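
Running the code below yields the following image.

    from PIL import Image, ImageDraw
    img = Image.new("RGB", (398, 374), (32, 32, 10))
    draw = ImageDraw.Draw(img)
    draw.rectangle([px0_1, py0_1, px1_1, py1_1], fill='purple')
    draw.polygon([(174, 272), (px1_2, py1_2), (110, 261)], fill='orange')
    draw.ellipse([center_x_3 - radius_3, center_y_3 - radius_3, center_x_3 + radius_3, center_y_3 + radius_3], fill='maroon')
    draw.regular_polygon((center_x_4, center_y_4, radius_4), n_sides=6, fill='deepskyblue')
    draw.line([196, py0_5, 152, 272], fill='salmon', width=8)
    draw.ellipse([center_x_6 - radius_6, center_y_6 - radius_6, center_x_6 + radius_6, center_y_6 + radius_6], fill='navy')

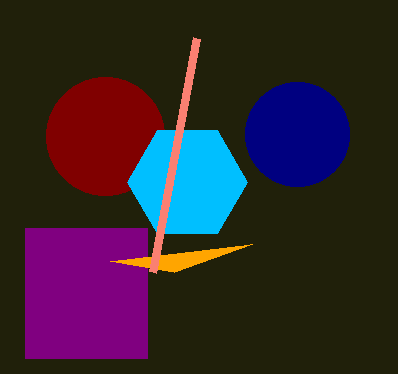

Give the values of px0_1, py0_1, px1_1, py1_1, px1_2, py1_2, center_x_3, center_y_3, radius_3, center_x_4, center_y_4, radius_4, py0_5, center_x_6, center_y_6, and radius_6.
px0_1 = 25
py0_1 = 228
px1_1 = 147
py1_1 = 358
px1_2 = 252
py1_2 = 244
center_x_3 = 105
center_y_3 = 136
radius_3 = 59
center_x_4 = 187
center_y_4 = 182
radius_4 = 60
py0_5 = 38
center_x_6 = 297
center_y_6 = 134
radius_6 = 52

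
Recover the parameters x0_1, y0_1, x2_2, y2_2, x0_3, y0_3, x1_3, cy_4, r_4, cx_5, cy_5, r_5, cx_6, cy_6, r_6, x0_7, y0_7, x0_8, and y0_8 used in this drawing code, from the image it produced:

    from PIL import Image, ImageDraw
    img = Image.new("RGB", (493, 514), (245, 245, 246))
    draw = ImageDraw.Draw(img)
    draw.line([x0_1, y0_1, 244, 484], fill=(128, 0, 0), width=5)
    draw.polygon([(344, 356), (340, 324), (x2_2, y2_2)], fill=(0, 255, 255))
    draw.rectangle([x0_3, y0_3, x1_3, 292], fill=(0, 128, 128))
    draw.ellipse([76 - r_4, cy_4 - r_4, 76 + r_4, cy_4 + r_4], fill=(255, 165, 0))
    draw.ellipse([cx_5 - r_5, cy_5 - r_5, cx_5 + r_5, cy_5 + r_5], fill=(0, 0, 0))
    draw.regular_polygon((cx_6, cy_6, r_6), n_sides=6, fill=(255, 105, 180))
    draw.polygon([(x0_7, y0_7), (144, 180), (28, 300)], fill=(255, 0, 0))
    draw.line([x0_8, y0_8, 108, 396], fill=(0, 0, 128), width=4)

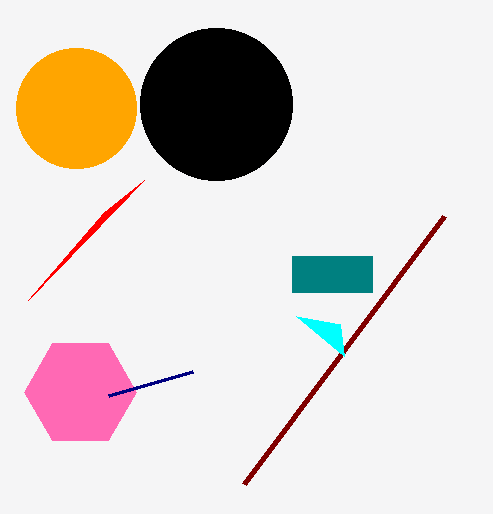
x0_1 = 444, y0_1 = 216, x2_2 = 296, y2_2 = 316, x0_3 = 292, y0_3 = 256, x1_3 = 372, cy_4 = 108, r_4 = 60, cx_5 = 216, cy_5 = 104, r_5 = 76, cx_6 = 80, cy_6 = 392, r_6 = 56, x0_7 = 104, y0_7 = 212, x0_8 = 192, y0_8 = 372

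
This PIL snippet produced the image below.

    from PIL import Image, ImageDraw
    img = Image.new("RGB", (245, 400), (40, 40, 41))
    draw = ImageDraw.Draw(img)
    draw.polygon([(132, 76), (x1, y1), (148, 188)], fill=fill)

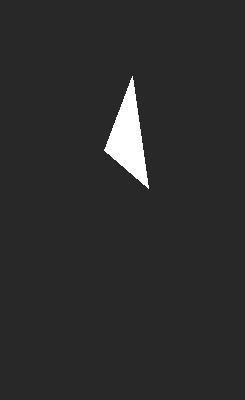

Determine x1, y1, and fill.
x1 = 104; y1 = 150; fill = 'white'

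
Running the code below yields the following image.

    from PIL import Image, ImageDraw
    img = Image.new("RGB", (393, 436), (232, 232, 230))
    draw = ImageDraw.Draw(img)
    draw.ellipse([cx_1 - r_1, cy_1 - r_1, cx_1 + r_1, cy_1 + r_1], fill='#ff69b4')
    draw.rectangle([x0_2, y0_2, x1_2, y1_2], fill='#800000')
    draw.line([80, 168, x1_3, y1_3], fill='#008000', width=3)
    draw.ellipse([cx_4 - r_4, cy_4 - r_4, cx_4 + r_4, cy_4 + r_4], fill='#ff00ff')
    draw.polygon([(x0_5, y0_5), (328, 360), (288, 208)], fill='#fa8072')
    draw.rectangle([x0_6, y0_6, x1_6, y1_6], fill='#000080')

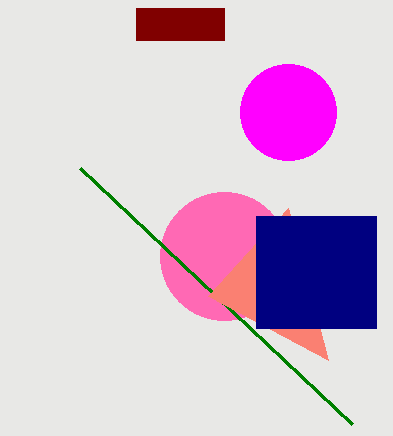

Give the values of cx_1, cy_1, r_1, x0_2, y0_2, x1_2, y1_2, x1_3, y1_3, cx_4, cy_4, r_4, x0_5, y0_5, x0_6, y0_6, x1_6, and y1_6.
cx_1 = 224; cy_1 = 256; r_1 = 64; x0_2 = 136; y0_2 = 8; x1_2 = 224; y1_2 = 40; x1_3 = 352; y1_3 = 424; cx_4 = 288; cy_4 = 112; r_4 = 48; x0_5 = 208; y0_5 = 296; x0_6 = 256; y0_6 = 216; x1_6 = 376; y1_6 = 328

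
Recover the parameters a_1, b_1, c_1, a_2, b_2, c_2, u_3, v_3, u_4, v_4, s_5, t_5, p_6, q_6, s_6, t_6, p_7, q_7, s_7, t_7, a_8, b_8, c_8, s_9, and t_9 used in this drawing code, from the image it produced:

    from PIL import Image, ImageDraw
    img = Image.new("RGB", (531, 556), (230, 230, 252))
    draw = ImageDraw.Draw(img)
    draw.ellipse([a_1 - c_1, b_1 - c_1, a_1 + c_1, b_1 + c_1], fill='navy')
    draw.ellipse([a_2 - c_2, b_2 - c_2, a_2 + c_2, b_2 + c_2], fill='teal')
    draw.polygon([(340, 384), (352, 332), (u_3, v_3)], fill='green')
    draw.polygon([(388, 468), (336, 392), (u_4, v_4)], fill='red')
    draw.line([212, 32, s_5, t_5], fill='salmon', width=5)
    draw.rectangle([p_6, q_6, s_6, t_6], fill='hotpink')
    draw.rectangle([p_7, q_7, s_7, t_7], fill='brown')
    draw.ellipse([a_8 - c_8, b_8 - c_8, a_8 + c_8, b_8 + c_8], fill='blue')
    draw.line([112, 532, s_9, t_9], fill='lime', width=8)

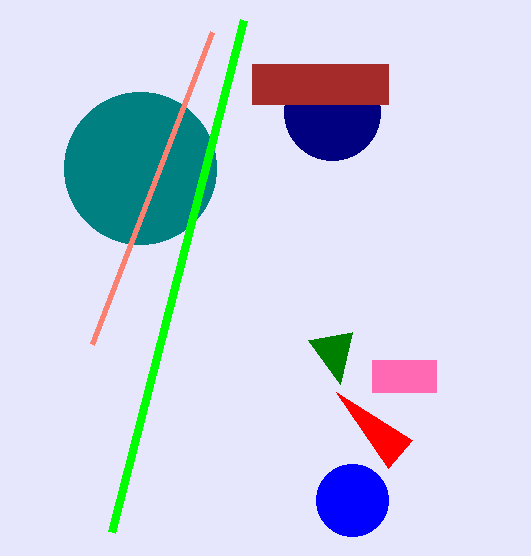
a_1 = 332
b_1 = 112
c_1 = 48
a_2 = 140
b_2 = 168
c_2 = 76
u_3 = 308
v_3 = 340
u_4 = 412
v_4 = 440
s_5 = 92
t_5 = 344
p_6 = 372
q_6 = 360
s_6 = 436
t_6 = 392
p_7 = 252
q_7 = 64
s_7 = 388
t_7 = 104
a_8 = 352
b_8 = 500
c_8 = 36
s_9 = 244
t_9 = 20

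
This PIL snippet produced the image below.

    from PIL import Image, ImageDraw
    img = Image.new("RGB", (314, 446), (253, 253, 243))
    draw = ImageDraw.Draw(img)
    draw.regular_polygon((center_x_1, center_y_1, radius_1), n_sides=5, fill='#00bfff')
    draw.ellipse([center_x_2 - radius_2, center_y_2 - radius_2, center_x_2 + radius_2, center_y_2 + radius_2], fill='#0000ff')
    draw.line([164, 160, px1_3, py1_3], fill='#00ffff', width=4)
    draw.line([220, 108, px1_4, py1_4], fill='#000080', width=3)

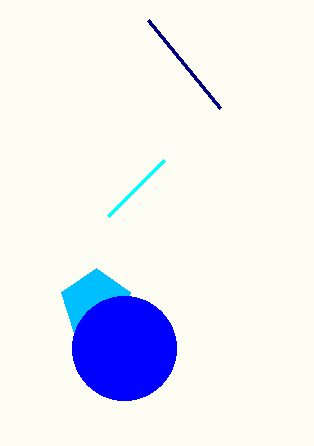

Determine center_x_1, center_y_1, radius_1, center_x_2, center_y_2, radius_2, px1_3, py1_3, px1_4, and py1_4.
center_x_1 = 96
center_y_1 = 304
radius_1 = 36
center_x_2 = 124
center_y_2 = 348
radius_2 = 52
px1_3 = 108
py1_3 = 216
px1_4 = 148
py1_4 = 20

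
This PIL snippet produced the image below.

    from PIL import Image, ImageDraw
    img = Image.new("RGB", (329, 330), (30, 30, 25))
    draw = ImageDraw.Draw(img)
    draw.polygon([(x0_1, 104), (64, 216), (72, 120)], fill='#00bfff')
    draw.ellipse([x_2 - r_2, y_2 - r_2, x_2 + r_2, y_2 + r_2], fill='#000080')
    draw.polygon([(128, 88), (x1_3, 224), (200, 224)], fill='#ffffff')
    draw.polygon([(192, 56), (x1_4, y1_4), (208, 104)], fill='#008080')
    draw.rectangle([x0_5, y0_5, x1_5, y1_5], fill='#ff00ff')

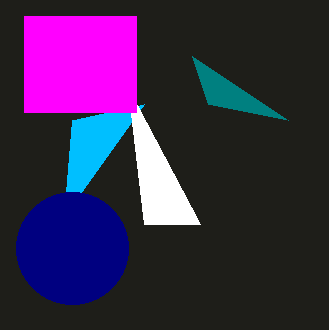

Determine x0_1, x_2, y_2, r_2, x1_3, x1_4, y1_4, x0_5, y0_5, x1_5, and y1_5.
x0_1 = 144
x_2 = 72
y_2 = 248
r_2 = 56
x1_3 = 144
x1_4 = 288
y1_4 = 120
x0_5 = 24
y0_5 = 16
x1_5 = 136
y1_5 = 112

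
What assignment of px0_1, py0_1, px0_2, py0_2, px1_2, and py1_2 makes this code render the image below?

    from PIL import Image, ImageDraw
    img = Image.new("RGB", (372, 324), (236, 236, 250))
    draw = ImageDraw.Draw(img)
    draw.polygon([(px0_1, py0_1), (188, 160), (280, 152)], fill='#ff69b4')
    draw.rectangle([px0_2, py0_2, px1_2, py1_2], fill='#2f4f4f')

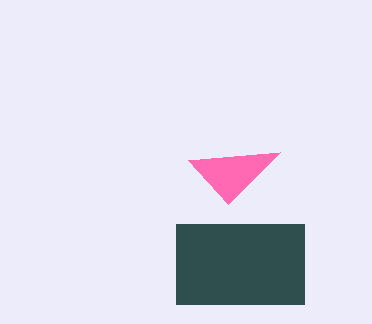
px0_1 = 228
py0_1 = 204
px0_2 = 176
py0_2 = 224
px1_2 = 304
py1_2 = 304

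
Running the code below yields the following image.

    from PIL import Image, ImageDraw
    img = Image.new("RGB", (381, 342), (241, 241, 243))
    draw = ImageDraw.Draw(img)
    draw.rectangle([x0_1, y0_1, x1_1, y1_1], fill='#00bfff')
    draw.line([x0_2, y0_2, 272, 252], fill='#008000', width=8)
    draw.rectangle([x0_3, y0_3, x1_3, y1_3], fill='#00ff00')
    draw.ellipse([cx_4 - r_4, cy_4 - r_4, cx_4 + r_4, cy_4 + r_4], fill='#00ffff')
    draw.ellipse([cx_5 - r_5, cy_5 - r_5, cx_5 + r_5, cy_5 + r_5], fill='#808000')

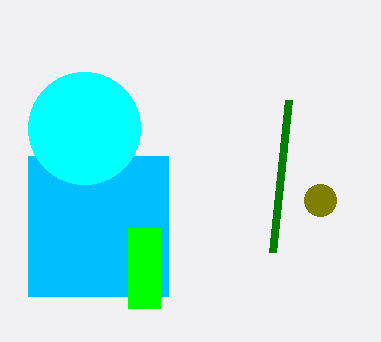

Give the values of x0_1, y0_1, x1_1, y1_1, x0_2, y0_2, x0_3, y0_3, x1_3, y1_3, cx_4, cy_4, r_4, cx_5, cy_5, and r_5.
x0_1 = 28; y0_1 = 156; x1_1 = 168; y1_1 = 296; x0_2 = 288; y0_2 = 100; x0_3 = 128; y0_3 = 228; x1_3 = 160; y1_3 = 308; cx_4 = 84; cy_4 = 128; r_4 = 56; cx_5 = 320; cy_5 = 200; r_5 = 16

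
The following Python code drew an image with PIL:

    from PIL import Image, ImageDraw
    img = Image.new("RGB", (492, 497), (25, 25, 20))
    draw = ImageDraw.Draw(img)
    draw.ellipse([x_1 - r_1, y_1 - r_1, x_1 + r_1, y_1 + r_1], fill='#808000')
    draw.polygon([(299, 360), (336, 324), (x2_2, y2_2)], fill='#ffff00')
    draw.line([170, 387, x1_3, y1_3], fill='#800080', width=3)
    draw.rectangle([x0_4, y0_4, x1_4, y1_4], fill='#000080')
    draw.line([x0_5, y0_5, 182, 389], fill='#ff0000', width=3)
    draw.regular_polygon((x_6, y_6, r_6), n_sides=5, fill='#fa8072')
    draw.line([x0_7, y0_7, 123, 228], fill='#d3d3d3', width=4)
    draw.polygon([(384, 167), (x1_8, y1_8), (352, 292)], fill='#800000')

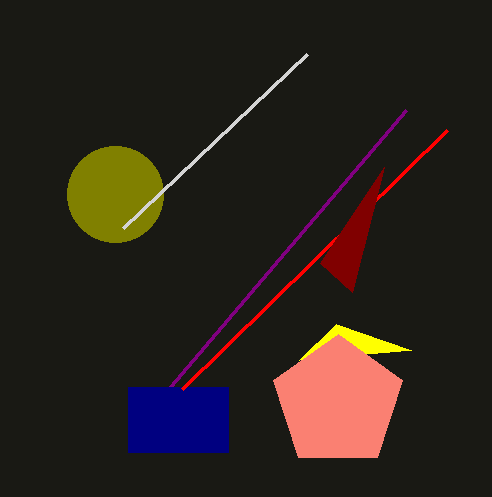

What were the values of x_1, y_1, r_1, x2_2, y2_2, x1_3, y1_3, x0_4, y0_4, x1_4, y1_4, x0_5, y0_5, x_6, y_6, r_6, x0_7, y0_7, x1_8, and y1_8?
x_1 = 115, y_1 = 194, r_1 = 48, x2_2 = 411, y2_2 = 350, x1_3 = 406, y1_3 = 110, x0_4 = 128, y0_4 = 387, x1_4 = 228, y1_4 = 452, x0_5 = 447, y0_5 = 130, x_6 = 338, y_6 = 402, r_6 = 68, x0_7 = 307, y0_7 = 54, x1_8 = 320, y1_8 = 263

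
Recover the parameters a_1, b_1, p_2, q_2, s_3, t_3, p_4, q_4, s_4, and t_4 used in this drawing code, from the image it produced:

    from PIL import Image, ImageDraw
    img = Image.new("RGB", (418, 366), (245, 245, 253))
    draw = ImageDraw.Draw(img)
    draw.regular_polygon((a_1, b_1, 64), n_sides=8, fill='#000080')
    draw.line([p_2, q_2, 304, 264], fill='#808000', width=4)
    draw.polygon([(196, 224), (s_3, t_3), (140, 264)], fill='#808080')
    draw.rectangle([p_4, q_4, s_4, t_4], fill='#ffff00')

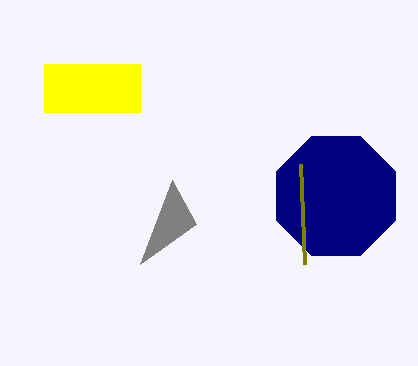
a_1 = 336
b_1 = 196
p_2 = 300
q_2 = 164
s_3 = 172
t_3 = 180
p_4 = 44
q_4 = 64
s_4 = 140
t_4 = 112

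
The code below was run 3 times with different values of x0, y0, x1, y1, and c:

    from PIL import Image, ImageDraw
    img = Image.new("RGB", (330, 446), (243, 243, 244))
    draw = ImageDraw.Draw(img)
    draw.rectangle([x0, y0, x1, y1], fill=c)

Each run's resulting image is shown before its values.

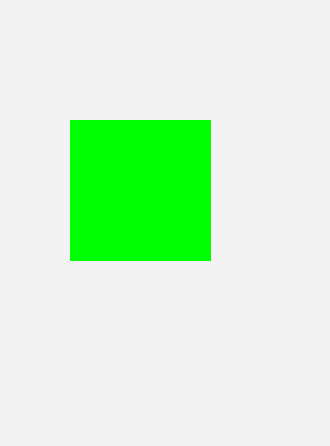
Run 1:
x0 = 70; y0 = 120; x1 = 210; y1 = 260; c = 'lime'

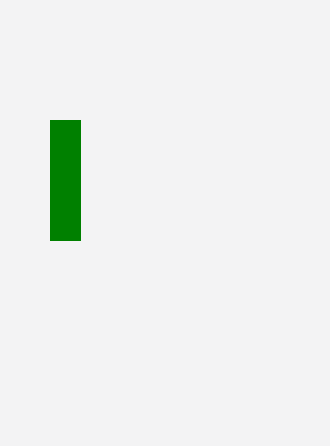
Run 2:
x0 = 50
y0 = 120
x1 = 80
y1 = 240
c = 'green'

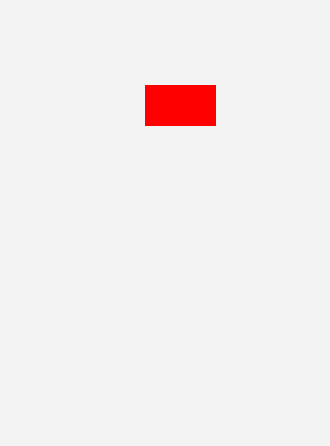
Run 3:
x0 = 145
y0 = 85
x1 = 215
y1 = 125
c = 'red'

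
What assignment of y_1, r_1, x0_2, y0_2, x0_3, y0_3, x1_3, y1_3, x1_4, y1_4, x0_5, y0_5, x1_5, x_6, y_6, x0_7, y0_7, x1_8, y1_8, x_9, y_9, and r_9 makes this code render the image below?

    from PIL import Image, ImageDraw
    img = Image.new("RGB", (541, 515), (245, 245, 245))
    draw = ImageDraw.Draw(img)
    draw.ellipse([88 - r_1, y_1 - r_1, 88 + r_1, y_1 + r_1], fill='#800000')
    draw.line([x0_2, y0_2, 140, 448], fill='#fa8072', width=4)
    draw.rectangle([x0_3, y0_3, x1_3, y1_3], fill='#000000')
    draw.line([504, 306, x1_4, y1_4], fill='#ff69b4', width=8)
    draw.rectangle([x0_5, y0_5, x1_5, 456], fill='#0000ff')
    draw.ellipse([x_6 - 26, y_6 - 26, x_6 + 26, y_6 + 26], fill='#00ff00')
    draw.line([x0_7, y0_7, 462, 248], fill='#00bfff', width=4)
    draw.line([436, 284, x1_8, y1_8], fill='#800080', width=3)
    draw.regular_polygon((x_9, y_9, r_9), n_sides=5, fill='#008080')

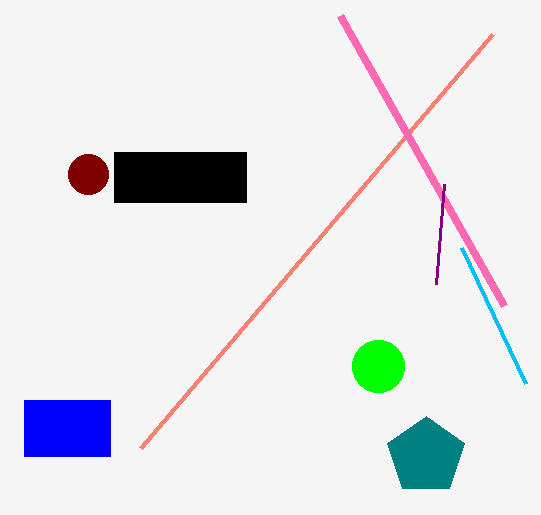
y_1 = 174, r_1 = 20, x0_2 = 492, y0_2 = 34, x0_3 = 114, y0_3 = 152, x1_3 = 246, y1_3 = 202, x1_4 = 340, y1_4 = 16, x0_5 = 24, y0_5 = 400, x1_5 = 110, x_6 = 378, y_6 = 366, x0_7 = 526, y0_7 = 384, x1_8 = 444, y1_8 = 184, x_9 = 426, y_9 = 456, r_9 = 40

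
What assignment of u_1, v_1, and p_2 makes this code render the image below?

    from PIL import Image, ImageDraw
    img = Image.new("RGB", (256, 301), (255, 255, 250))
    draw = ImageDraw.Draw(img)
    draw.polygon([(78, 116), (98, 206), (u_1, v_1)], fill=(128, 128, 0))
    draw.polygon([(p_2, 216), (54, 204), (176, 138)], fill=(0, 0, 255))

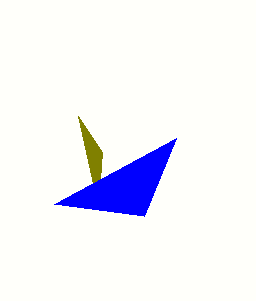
u_1 = 102
v_1 = 152
p_2 = 144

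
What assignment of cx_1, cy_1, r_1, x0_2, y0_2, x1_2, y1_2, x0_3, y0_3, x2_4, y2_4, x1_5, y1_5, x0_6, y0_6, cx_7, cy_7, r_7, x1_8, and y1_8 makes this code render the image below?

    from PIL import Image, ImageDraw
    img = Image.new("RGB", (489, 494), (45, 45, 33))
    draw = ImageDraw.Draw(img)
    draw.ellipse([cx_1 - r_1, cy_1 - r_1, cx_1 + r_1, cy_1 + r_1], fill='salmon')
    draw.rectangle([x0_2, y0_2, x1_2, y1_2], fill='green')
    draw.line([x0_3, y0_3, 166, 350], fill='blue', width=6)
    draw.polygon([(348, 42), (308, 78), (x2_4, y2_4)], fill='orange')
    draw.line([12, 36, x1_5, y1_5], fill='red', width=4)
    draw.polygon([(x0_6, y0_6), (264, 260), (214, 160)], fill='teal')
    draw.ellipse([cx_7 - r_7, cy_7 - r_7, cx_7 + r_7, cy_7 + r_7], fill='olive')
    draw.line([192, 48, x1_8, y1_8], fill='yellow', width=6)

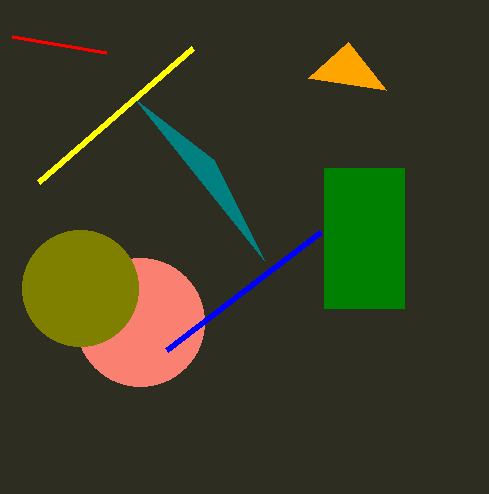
cx_1 = 140; cy_1 = 322; r_1 = 64; x0_2 = 324; y0_2 = 168; x1_2 = 404; y1_2 = 308; x0_3 = 320; y0_3 = 232; x2_4 = 386; y2_4 = 90; x1_5 = 106; y1_5 = 52; x0_6 = 136; y0_6 = 100; cx_7 = 80; cy_7 = 288; r_7 = 58; x1_8 = 38; y1_8 = 182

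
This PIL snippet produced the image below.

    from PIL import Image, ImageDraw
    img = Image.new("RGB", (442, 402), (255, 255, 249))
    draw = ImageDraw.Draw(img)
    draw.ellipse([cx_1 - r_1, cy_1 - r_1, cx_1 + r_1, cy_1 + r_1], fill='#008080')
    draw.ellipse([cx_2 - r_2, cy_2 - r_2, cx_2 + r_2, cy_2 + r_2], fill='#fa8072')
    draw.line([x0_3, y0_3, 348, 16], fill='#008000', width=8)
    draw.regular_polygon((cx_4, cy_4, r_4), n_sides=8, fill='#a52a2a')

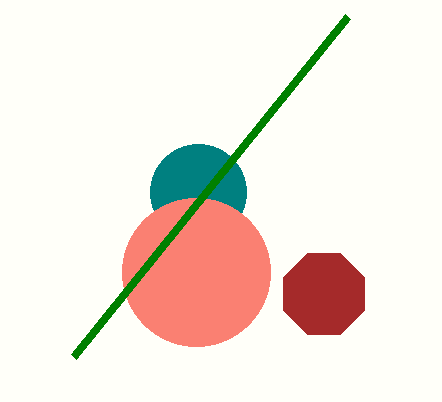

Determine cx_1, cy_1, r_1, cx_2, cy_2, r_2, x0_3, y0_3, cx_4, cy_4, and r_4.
cx_1 = 198, cy_1 = 192, r_1 = 48, cx_2 = 196, cy_2 = 272, r_2 = 74, x0_3 = 74, y0_3 = 356, cx_4 = 324, cy_4 = 294, r_4 = 44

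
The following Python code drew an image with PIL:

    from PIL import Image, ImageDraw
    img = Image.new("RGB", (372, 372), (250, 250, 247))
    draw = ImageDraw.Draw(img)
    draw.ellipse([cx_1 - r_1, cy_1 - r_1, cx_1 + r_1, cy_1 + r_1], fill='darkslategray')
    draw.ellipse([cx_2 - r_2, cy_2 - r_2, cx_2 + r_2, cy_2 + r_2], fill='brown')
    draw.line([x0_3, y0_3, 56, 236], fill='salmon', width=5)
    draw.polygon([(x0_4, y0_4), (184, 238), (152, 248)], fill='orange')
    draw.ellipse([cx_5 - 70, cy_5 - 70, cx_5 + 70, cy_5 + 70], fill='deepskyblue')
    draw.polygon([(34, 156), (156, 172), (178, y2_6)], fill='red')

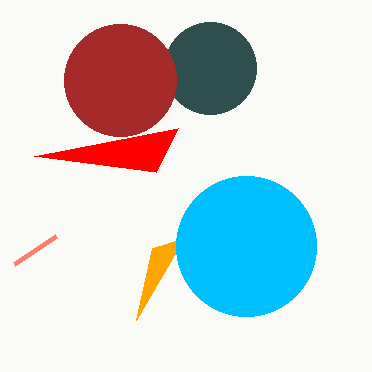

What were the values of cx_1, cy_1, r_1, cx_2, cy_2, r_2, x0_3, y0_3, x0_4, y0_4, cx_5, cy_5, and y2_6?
cx_1 = 210; cy_1 = 68; r_1 = 46; cx_2 = 120; cy_2 = 80; r_2 = 56; x0_3 = 14; y0_3 = 264; x0_4 = 136; y0_4 = 320; cx_5 = 246; cy_5 = 246; y2_6 = 128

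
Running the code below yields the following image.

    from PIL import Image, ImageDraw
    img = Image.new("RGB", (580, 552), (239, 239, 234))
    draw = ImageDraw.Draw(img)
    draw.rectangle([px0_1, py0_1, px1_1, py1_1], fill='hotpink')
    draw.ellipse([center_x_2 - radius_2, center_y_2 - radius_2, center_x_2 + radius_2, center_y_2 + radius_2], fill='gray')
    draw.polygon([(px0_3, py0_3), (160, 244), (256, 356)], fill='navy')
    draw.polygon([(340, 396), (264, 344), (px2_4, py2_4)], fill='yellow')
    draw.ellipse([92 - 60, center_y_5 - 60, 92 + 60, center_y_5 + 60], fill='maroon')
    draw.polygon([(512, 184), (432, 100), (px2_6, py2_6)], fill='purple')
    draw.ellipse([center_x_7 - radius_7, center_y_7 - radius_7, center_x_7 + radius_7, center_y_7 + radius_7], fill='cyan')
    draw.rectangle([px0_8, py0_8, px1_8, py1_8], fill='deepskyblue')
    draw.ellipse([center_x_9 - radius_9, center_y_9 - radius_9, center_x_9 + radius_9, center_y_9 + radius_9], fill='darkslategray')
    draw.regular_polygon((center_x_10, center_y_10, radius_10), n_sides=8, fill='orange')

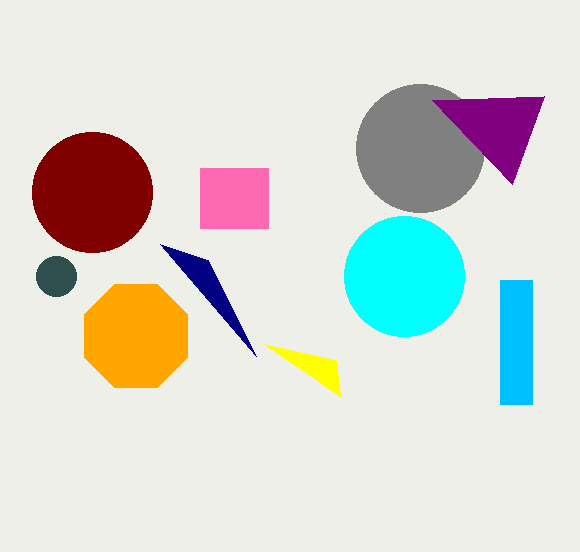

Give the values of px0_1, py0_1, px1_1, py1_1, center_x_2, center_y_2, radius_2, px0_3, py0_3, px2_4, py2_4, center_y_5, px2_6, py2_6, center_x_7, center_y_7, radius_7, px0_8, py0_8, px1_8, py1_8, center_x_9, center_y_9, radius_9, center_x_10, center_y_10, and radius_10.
px0_1 = 200; py0_1 = 168; px1_1 = 268; py1_1 = 228; center_x_2 = 420; center_y_2 = 148; radius_2 = 64; px0_3 = 208; py0_3 = 260; px2_4 = 336; py2_4 = 360; center_y_5 = 192; px2_6 = 544; py2_6 = 96; center_x_7 = 404; center_y_7 = 276; radius_7 = 60; px0_8 = 500; py0_8 = 280; px1_8 = 532; py1_8 = 404; center_x_9 = 56; center_y_9 = 276; radius_9 = 20; center_x_10 = 136; center_y_10 = 336; radius_10 = 56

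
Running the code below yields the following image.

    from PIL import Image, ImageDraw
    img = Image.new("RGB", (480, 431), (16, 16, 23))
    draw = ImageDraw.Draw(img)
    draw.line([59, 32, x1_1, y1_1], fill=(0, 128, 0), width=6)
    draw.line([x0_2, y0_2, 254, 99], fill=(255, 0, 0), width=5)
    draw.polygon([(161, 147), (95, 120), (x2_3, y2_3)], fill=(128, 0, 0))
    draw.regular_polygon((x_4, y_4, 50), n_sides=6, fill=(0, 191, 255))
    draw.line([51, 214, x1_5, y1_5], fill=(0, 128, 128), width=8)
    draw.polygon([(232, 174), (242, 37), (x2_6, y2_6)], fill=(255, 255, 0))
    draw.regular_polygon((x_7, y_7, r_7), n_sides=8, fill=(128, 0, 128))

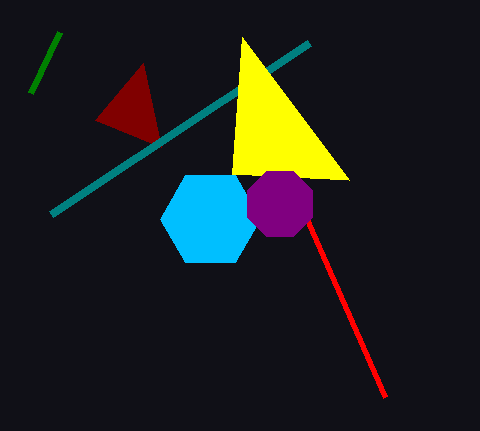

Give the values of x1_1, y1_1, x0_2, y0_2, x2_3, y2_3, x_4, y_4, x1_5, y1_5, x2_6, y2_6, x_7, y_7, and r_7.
x1_1 = 30; y1_1 = 93; x0_2 = 385; y0_2 = 397; x2_3 = 143; y2_3 = 63; x_4 = 210; y_4 = 219; x1_5 = 309; y1_5 = 43; x2_6 = 349; y2_6 = 180; x_7 = 280; y_7 = 204; r_7 = 35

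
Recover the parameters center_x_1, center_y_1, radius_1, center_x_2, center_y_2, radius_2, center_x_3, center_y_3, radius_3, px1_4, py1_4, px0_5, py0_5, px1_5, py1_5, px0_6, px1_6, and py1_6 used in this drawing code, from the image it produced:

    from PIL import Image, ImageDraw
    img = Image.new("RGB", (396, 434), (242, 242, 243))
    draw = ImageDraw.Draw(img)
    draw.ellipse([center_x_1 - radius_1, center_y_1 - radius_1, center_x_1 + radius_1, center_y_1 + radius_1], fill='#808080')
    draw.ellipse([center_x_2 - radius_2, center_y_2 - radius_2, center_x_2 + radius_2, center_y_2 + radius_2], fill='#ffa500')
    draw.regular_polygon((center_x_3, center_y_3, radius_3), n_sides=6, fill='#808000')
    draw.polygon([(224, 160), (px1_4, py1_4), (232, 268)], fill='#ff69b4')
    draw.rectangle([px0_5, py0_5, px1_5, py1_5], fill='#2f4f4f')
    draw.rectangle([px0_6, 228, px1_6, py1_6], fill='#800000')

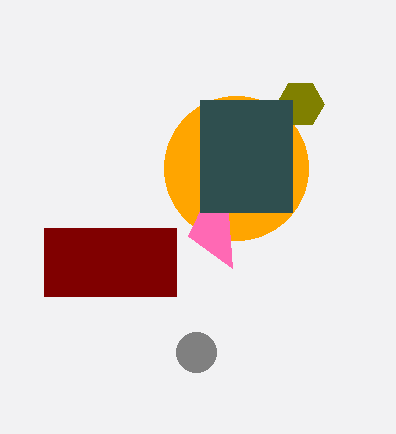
center_x_1 = 196; center_y_1 = 352; radius_1 = 20; center_x_2 = 236; center_y_2 = 168; radius_2 = 72; center_x_3 = 300; center_y_3 = 104; radius_3 = 24; px1_4 = 188; py1_4 = 236; px0_5 = 200; py0_5 = 100; px1_5 = 292; py1_5 = 212; px0_6 = 44; px1_6 = 176; py1_6 = 296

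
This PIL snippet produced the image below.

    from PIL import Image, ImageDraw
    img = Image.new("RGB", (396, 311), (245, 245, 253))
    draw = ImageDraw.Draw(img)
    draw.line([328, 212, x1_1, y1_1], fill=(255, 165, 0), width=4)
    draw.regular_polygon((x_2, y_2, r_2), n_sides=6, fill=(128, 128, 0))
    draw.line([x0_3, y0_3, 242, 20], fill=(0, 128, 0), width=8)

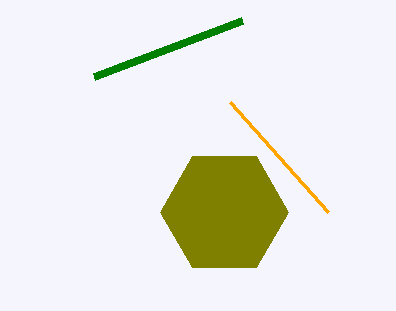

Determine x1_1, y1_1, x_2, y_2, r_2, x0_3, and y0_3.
x1_1 = 230; y1_1 = 102; x_2 = 224; y_2 = 212; r_2 = 64; x0_3 = 94; y0_3 = 76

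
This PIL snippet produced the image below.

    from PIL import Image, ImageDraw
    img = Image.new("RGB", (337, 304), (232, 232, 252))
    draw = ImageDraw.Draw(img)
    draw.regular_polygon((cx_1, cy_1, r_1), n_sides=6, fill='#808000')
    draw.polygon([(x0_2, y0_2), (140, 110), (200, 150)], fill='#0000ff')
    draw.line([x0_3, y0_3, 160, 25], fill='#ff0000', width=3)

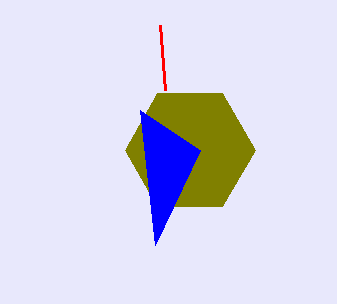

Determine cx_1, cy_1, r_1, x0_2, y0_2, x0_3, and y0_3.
cx_1 = 190, cy_1 = 150, r_1 = 65, x0_2 = 155, y0_2 = 245, x0_3 = 165, y0_3 = 90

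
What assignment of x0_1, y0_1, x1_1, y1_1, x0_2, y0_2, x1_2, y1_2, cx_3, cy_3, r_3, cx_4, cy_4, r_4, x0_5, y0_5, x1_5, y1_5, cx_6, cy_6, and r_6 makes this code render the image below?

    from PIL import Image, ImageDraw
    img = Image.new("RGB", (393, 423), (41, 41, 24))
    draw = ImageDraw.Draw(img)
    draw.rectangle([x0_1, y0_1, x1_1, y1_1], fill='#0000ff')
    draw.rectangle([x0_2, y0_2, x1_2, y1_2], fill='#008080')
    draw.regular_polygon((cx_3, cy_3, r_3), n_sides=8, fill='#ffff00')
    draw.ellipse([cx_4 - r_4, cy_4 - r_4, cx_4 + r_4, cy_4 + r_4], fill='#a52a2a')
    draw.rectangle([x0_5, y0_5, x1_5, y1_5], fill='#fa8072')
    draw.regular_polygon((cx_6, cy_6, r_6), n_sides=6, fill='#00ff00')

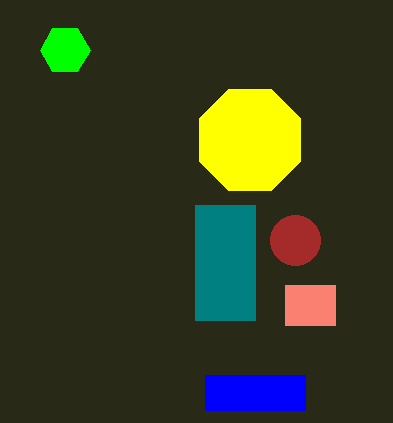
x0_1 = 205, y0_1 = 375, x1_1 = 305, y1_1 = 410, x0_2 = 195, y0_2 = 205, x1_2 = 255, y1_2 = 320, cx_3 = 250, cy_3 = 140, r_3 = 55, cx_4 = 295, cy_4 = 240, r_4 = 25, x0_5 = 285, y0_5 = 285, x1_5 = 335, y1_5 = 325, cx_6 = 65, cy_6 = 50, r_6 = 25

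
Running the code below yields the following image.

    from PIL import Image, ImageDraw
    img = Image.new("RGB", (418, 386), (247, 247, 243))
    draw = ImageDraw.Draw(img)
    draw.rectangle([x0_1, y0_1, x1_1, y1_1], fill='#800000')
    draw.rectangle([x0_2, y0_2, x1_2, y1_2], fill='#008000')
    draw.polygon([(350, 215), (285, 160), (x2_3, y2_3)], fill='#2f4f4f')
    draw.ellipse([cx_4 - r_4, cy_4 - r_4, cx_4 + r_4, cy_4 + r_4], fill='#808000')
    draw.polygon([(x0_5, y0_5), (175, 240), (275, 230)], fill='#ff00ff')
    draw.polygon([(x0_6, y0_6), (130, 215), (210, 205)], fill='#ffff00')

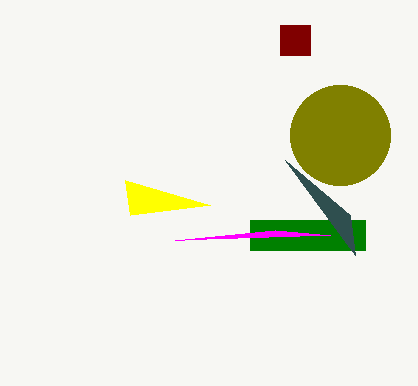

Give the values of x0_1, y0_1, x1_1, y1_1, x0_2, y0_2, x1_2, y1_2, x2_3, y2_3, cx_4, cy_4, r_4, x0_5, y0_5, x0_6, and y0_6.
x0_1 = 280
y0_1 = 25
x1_1 = 310
y1_1 = 55
x0_2 = 250
y0_2 = 220
x1_2 = 365
y1_2 = 250
x2_3 = 355
y2_3 = 255
cx_4 = 340
cy_4 = 135
r_4 = 50
x0_5 = 330
y0_5 = 235
x0_6 = 125
y0_6 = 180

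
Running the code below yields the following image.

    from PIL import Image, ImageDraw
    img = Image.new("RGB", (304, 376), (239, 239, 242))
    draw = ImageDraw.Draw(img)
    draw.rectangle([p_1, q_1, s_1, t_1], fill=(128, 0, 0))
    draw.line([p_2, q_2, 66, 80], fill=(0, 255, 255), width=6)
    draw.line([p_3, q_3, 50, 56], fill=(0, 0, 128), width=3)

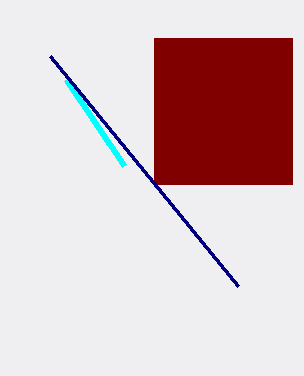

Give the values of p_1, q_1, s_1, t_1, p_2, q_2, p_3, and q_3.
p_1 = 154; q_1 = 38; s_1 = 292; t_1 = 184; p_2 = 124; q_2 = 166; p_3 = 238; q_3 = 286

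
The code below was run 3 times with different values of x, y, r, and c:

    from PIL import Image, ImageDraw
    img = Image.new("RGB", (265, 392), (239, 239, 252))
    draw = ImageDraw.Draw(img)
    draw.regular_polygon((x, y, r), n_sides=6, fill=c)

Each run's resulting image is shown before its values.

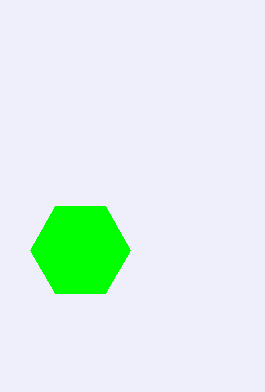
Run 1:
x = 80; y = 250; r = 50; c = 'lime'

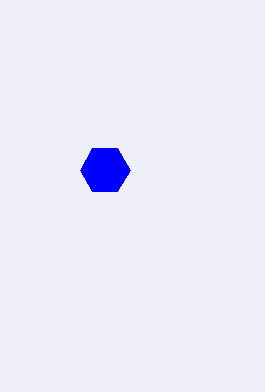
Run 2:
x = 105
y = 170
r = 25
c = 'blue'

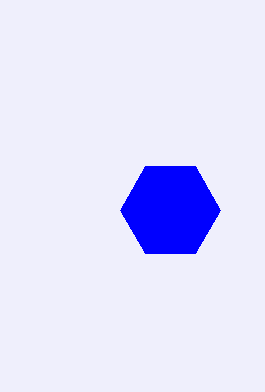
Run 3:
x = 170
y = 210
r = 50
c = 'blue'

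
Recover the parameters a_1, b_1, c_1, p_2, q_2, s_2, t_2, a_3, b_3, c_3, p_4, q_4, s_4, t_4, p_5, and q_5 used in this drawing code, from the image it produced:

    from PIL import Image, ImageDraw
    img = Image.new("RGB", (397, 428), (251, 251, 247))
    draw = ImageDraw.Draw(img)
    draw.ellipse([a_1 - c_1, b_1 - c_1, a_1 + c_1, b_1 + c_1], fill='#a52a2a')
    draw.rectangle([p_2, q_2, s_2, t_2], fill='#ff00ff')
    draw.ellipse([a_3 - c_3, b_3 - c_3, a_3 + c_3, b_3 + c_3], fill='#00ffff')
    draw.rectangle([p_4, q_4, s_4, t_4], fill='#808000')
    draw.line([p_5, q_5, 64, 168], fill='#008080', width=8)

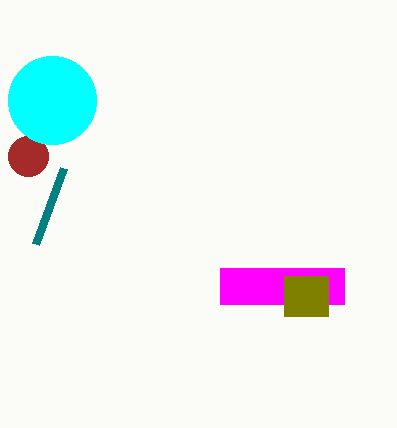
a_1 = 28
b_1 = 156
c_1 = 20
p_2 = 220
q_2 = 268
s_2 = 344
t_2 = 304
a_3 = 52
b_3 = 100
c_3 = 44
p_4 = 284
q_4 = 276
s_4 = 328
t_4 = 316
p_5 = 36
q_5 = 244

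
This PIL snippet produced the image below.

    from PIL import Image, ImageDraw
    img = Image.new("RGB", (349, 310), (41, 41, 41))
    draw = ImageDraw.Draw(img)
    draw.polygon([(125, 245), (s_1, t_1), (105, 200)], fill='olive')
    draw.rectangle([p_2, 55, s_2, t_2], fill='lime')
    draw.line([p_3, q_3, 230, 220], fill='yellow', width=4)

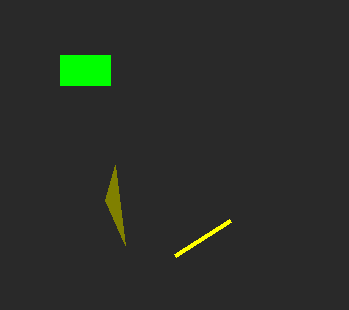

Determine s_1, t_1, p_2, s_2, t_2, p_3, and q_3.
s_1 = 115; t_1 = 165; p_2 = 60; s_2 = 110; t_2 = 85; p_3 = 175; q_3 = 255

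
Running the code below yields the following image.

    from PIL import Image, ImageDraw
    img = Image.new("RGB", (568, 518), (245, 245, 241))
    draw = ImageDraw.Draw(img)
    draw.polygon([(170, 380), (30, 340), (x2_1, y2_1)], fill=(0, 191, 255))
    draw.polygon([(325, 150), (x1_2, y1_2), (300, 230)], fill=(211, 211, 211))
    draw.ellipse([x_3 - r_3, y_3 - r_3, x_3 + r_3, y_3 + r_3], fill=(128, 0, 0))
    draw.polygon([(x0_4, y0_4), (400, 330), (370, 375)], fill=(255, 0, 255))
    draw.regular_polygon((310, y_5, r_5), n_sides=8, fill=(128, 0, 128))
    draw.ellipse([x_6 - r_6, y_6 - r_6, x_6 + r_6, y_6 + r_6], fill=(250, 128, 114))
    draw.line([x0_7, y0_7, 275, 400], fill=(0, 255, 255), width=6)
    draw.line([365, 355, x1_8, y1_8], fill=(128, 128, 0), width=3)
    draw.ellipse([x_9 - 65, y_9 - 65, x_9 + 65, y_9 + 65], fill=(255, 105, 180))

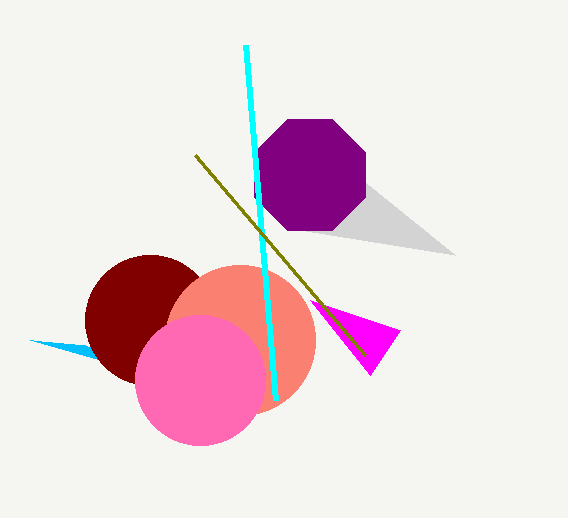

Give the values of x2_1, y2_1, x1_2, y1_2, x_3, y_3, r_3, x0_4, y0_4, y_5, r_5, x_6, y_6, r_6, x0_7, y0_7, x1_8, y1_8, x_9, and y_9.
x2_1 = 85
y2_1 = 345
x1_2 = 455
y1_2 = 255
x_3 = 150
y_3 = 320
r_3 = 65
x0_4 = 310
y0_4 = 300
y_5 = 175
r_5 = 60
x_6 = 240
y_6 = 340
r_6 = 75
x0_7 = 245
y0_7 = 45
x1_8 = 195
y1_8 = 155
x_9 = 200
y_9 = 380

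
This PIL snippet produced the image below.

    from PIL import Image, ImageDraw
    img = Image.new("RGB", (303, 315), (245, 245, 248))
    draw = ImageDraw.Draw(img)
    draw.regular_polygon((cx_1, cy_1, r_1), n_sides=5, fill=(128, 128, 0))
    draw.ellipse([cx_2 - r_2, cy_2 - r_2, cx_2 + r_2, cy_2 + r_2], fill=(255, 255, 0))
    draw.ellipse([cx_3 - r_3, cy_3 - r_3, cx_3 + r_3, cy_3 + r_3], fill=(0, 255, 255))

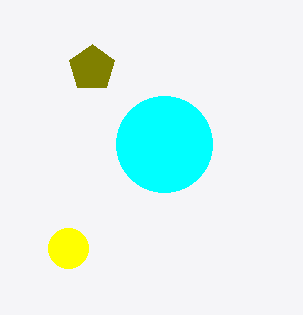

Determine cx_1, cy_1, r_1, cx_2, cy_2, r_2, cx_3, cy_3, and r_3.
cx_1 = 92
cy_1 = 68
r_1 = 24
cx_2 = 68
cy_2 = 248
r_2 = 20
cx_3 = 164
cy_3 = 144
r_3 = 48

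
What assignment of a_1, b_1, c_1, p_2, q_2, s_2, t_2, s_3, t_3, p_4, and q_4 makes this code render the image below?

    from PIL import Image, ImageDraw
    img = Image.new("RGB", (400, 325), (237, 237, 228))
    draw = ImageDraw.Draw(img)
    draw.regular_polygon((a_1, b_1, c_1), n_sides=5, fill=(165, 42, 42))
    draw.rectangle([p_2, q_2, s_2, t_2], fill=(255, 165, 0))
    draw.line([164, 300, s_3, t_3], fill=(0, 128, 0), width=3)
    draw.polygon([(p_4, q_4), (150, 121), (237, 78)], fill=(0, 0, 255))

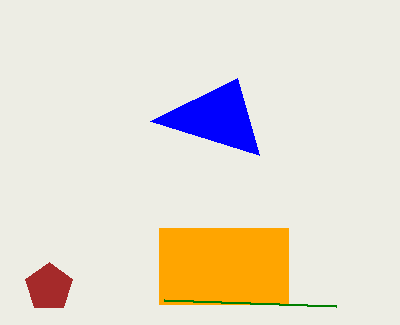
a_1 = 49
b_1 = 287
c_1 = 25
p_2 = 159
q_2 = 228
s_2 = 288
t_2 = 304
s_3 = 336
t_3 = 306
p_4 = 259
q_4 = 155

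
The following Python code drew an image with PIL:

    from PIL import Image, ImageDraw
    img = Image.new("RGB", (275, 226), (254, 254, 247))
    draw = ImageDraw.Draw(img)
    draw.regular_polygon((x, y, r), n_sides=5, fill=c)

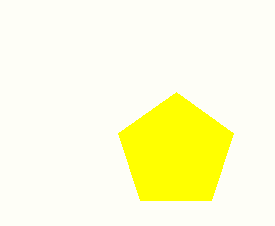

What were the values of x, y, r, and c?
x = 176; y = 152; r = 60; c = 'yellow'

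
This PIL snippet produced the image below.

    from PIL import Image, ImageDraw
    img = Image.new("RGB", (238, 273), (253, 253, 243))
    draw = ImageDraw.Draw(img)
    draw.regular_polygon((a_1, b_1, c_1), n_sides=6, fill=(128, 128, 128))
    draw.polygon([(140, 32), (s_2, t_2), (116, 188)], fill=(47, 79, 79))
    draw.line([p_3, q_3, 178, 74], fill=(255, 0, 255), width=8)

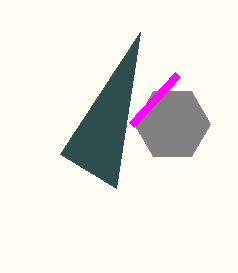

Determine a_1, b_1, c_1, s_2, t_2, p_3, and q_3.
a_1 = 172, b_1 = 124, c_1 = 38, s_2 = 60, t_2 = 154, p_3 = 132, q_3 = 124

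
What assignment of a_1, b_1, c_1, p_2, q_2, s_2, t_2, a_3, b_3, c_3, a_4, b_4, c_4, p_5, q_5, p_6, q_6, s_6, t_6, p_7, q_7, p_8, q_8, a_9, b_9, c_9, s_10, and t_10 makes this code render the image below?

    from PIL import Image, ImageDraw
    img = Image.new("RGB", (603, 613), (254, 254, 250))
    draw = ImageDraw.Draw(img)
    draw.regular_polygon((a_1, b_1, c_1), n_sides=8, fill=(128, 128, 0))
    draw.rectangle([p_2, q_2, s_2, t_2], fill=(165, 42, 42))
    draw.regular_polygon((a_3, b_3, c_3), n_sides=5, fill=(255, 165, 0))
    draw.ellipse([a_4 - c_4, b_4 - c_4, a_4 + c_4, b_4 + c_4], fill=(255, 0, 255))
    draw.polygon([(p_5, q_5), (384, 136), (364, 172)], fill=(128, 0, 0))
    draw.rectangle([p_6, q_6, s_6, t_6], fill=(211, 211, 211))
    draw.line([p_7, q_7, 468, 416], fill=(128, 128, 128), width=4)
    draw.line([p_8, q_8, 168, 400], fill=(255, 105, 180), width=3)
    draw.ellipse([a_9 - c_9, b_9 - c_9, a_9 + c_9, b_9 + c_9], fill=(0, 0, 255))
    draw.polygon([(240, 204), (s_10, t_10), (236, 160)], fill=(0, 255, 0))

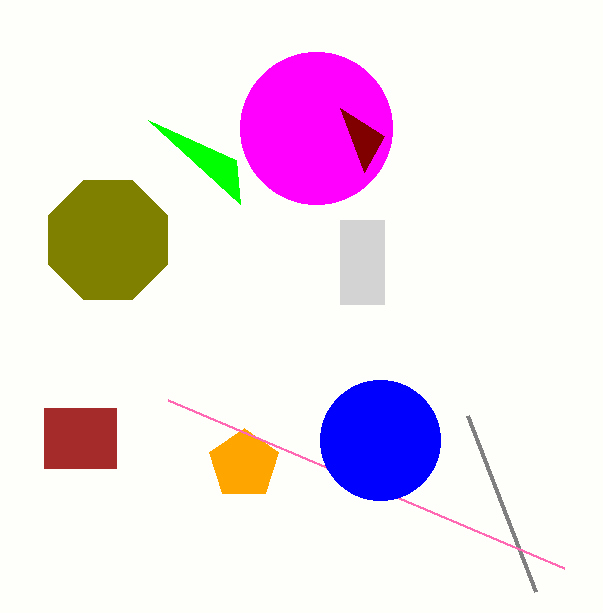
a_1 = 108; b_1 = 240; c_1 = 64; p_2 = 44; q_2 = 408; s_2 = 116; t_2 = 468; a_3 = 244; b_3 = 464; c_3 = 36; a_4 = 316; b_4 = 128; c_4 = 76; p_5 = 340; q_5 = 108; p_6 = 340; q_6 = 220; s_6 = 384; t_6 = 304; p_7 = 536; q_7 = 592; p_8 = 564; q_8 = 568; a_9 = 380; b_9 = 440; c_9 = 60; s_10 = 148; t_10 = 120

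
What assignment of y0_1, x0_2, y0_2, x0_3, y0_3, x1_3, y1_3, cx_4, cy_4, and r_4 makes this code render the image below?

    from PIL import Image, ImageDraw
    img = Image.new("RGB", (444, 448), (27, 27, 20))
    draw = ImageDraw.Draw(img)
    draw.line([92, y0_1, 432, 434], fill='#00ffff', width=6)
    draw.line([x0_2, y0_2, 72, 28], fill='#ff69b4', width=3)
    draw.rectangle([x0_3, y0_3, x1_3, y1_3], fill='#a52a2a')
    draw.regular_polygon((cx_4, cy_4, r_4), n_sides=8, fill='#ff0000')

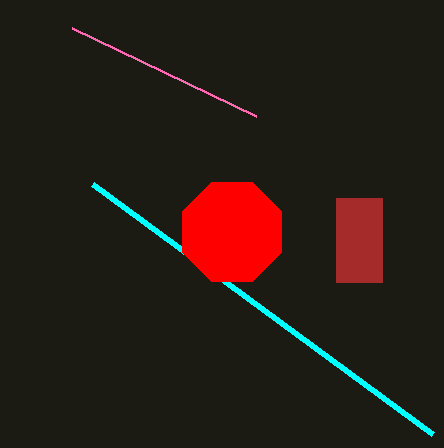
y0_1 = 184; x0_2 = 256; y0_2 = 116; x0_3 = 336; y0_3 = 198; x1_3 = 382; y1_3 = 282; cx_4 = 232; cy_4 = 232; r_4 = 54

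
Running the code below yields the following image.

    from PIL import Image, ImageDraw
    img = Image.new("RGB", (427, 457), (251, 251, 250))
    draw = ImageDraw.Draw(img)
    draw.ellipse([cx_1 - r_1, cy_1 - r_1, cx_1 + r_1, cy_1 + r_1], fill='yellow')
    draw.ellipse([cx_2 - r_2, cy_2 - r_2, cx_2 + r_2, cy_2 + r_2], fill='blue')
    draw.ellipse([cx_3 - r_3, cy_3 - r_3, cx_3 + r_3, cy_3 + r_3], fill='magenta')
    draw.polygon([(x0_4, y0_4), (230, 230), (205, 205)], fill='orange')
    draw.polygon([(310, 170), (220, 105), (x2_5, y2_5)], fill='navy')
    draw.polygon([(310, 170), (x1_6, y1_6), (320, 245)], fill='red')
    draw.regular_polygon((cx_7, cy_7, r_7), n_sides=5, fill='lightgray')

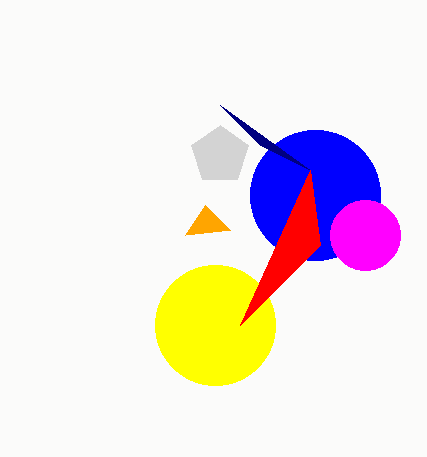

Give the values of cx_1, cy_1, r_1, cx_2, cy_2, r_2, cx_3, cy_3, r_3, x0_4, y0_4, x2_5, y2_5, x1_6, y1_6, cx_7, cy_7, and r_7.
cx_1 = 215, cy_1 = 325, r_1 = 60, cx_2 = 315, cy_2 = 195, r_2 = 65, cx_3 = 365, cy_3 = 235, r_3 = 35, x0_4 = 185, y0_4 = 235, x2_5 = 260, y2_5 = 145, x1_6 = 240, y1_6 = 325, cx_7 = 220, cy_7 = 155, r_7 = 30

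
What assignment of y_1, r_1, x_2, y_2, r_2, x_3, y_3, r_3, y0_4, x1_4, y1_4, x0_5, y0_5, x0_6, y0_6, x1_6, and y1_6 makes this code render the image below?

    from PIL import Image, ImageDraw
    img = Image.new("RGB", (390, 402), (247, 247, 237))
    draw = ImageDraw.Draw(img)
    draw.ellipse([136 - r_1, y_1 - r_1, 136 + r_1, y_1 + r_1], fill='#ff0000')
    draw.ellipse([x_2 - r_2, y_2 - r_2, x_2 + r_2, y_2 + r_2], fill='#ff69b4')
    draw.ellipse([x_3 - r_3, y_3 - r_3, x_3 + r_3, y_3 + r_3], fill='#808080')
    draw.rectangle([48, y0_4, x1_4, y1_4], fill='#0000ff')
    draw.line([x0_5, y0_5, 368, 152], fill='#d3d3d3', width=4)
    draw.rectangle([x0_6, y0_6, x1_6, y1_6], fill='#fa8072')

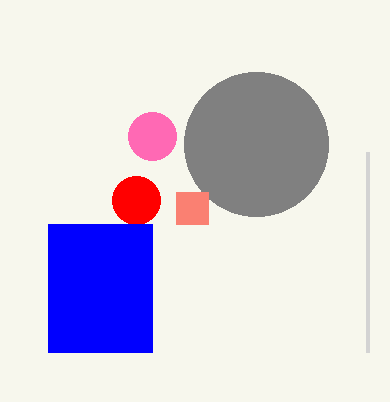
y_1 = 200, r_1 = 24, x_2 = 152, y_2 = 136, r_2 = 24, x_3 = 256, y_3 = 144, r_3 = 72, y0_4 = 224, x1_4 = 152, y1_4 = 352, x0_5 = 368, y0_5 = 352, x0_6 = 176, y0_6 = 192, x1_6 = 208, y1_6 = 224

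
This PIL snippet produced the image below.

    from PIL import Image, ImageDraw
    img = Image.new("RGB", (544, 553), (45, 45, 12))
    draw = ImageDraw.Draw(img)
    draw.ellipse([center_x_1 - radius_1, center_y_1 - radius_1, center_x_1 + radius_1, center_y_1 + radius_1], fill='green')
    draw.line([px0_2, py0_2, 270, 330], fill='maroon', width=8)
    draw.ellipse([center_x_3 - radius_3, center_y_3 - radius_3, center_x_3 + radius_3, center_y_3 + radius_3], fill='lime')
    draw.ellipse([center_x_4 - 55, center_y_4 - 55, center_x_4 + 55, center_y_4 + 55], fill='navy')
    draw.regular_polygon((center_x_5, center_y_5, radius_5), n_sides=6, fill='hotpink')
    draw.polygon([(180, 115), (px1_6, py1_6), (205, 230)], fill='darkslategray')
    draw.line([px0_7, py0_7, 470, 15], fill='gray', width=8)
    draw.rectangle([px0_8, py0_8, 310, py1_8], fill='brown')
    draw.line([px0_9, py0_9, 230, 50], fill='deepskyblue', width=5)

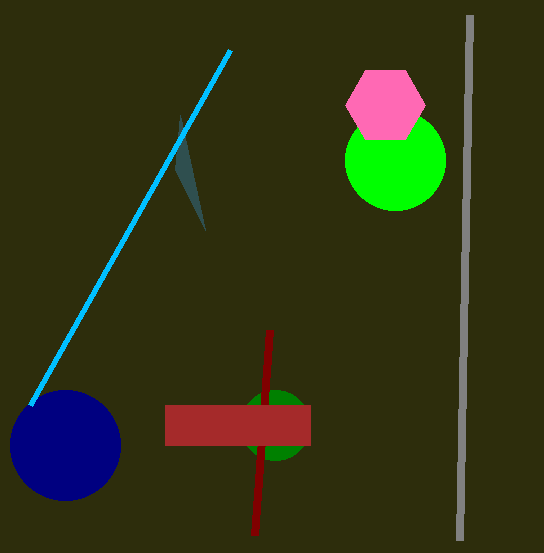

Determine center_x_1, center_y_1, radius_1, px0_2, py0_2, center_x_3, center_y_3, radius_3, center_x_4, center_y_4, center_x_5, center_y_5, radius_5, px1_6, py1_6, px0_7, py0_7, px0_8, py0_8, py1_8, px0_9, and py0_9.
center_x_1 = 275, center_y_1 = 425, radius_1 = 35, px0_2 = 255, py0_2 = 535, center_x_3 = 395, center_y_3 = 160, radius_3 = 50, center_x_4 = 65, center_y_4 = 445, center_x_5 = 385, center_y_5 = 105, radius_5 = 40, px1_6 = 175, py1_6 = 170, px0_7 = 460, py0_7 = 540, px0_8 = 165, py0_8 = 405, py1_8 = 445, px0_9 = 30, py0_9 = 405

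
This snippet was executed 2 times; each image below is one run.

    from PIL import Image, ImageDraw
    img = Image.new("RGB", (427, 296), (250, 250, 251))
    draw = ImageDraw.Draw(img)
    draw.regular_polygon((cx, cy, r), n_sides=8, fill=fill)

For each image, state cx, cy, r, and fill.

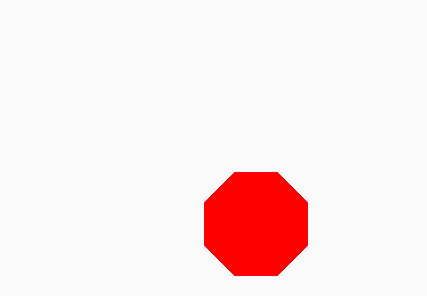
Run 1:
cx = 256
cy = 224
r = 56
fill = 'red'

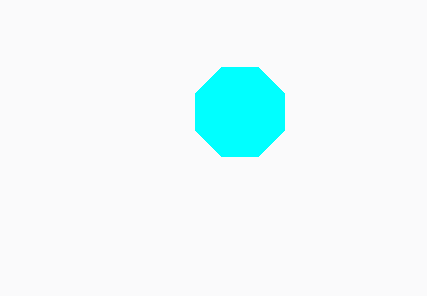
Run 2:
cx = 240; cy = 112; r = 48; fill = 'cyan'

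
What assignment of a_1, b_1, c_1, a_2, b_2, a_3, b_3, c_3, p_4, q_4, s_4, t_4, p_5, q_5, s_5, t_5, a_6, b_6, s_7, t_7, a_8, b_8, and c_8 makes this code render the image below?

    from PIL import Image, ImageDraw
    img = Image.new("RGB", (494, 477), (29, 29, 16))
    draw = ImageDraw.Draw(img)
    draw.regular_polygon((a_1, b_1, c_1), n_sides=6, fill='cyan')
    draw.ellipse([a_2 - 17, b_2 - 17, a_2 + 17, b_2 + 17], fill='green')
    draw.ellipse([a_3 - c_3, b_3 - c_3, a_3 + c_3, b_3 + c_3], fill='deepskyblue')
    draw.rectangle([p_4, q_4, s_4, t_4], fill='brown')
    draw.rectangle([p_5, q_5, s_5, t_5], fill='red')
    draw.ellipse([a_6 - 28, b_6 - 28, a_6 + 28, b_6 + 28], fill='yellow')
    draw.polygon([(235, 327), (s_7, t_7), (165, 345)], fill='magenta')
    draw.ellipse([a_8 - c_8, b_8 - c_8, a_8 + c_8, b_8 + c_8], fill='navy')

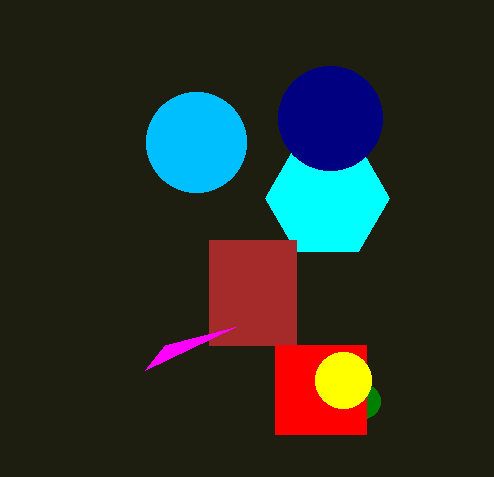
a_1 = 327
b_1 = 198
c_1 = 62
a_2 = 363
b_2 = 401
a_3 = 196
b_3 = 142
c_3 = 50
p_4 = 209
q_4 = 240
s_4 = 296
t_4 = 345
p_5 = 275
q_5 = 345
s_5 = 366
t_5 = 434
a_6 = 343
b_6 = 380
s_7 = 145
t_7 = 370
a_8 = 330
b_8 = 118
c_8 = 52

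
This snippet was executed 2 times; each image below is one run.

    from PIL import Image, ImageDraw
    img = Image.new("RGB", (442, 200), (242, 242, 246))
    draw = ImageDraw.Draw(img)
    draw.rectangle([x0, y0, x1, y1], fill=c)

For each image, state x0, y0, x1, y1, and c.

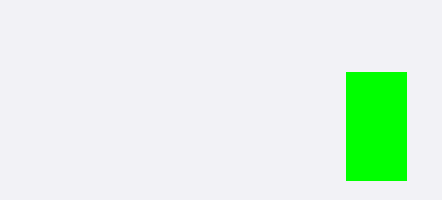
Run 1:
x0 = 346, y0 = 72, x1 = 406, y1 = 180, c = 'lime'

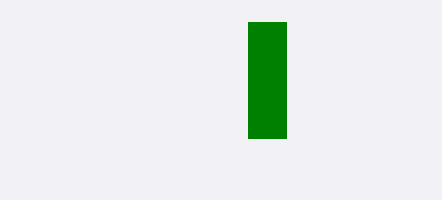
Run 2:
x0 = 248
y0 = 22
x1 = 286
y1 = 138
c = 'green'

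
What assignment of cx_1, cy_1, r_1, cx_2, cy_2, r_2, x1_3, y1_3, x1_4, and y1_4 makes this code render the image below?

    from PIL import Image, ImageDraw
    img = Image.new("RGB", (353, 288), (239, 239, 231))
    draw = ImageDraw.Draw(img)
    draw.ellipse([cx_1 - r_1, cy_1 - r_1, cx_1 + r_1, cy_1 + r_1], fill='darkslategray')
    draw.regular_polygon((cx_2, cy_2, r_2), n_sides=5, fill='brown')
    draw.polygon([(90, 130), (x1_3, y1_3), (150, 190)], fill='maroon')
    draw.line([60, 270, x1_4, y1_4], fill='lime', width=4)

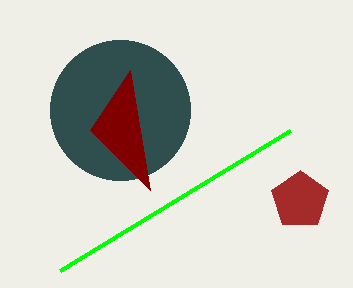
cx_1 = 120, cy_1 = 110, r_1 = 70, cx_2 = 300, cy_2 = 200, r_2 = 30, x1_3 = 130, y1_3 = 70, x1_4 = 290, y1_4 = 130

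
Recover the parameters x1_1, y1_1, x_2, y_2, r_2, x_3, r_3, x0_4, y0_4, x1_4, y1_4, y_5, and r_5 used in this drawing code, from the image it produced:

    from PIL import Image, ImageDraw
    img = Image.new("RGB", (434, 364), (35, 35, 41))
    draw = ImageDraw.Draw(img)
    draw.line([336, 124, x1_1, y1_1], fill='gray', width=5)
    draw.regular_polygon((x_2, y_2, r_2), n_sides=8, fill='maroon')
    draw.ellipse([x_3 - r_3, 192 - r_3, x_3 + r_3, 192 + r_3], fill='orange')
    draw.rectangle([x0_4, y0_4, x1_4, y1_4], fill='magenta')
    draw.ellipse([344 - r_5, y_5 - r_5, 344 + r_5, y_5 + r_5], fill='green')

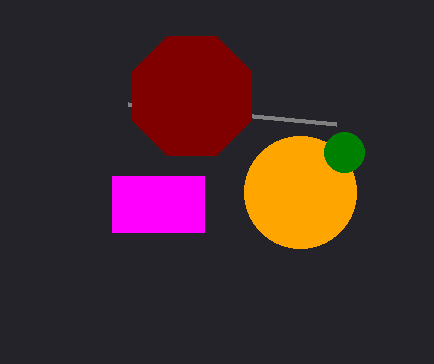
x1_1 = 128; y1_1 = 104; x_2 = 192; y_2 = 96; r_2 = 64; x_3 = 300; r_3 = 56; x0_4 = 112; y0_4 = 176; x1_4 = 204; y1_4 = 232; y_5 = 152; r_5 = 20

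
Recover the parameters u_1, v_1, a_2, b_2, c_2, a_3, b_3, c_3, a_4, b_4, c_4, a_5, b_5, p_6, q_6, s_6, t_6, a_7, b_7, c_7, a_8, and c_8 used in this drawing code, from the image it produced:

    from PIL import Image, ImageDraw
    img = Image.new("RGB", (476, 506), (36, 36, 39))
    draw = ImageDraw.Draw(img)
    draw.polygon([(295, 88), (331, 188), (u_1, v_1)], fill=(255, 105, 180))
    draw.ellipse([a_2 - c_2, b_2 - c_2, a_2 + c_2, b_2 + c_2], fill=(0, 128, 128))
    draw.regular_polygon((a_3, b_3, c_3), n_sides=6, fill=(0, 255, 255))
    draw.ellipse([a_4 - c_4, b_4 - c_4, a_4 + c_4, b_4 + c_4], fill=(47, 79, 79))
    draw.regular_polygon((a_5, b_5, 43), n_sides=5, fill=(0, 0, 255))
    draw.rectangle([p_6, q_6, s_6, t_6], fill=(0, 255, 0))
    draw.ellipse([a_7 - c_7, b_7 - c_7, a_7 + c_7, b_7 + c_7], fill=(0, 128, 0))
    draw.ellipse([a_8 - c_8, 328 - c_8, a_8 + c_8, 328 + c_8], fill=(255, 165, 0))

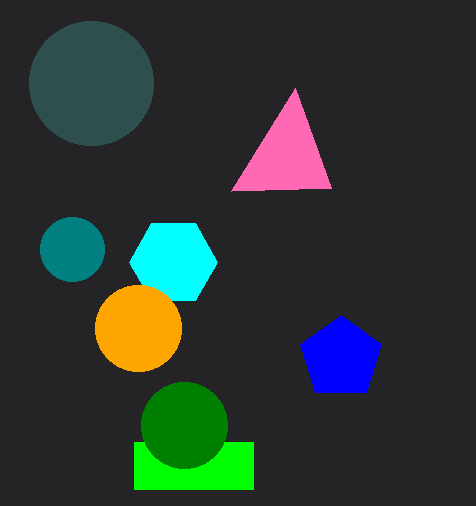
u_1 = 231, v_1 = 191, a_2 = 72, b_2 = 249, c_2 = 32, a_3 = 173, b_3 = 262, c_3 = 44, a_4 = 91, b_4 = 83, c_4 = 62, a_5 = 341, b_5 = 358, p_6 = 134, q_6 = 442, s_6 = 253, t_6 = 489, a_7 = 184, b_7 = 425, c_7 = 43, a_8 = 138, c_8 = 43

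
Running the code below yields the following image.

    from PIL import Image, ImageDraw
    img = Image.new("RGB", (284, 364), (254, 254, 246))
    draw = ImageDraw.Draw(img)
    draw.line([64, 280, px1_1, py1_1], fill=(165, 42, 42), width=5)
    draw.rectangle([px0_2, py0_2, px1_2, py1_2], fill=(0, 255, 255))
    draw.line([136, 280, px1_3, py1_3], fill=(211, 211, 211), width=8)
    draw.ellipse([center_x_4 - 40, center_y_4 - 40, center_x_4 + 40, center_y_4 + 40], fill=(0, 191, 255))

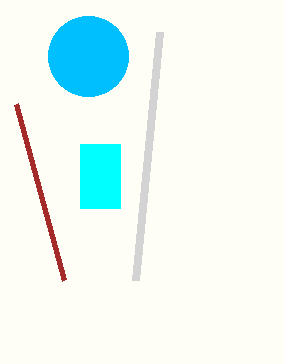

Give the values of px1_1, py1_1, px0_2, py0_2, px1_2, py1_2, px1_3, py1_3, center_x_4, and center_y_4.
px1_1 = 16, py1_1 = 104, px0_2 = 80, py0_2 = 144, px1_2 = 120, py1_2 = 208, px1_3 = 160, py1_3 = 32, center_x_4 = 88, center_y_4 = 56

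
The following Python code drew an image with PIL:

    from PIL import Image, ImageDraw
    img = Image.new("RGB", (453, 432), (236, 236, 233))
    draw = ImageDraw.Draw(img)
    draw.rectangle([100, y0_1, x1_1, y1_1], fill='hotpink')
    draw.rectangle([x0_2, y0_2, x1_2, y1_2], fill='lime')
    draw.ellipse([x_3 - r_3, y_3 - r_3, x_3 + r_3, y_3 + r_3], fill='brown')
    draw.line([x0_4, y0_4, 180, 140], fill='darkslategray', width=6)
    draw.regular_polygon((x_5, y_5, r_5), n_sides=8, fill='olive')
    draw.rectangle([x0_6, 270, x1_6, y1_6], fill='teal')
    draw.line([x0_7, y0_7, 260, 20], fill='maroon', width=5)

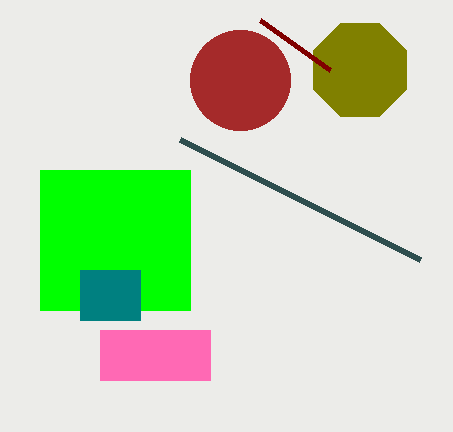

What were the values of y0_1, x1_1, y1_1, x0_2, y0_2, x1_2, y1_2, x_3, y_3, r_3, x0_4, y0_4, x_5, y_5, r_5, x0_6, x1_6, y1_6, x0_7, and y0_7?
y0_1 = 330; x1_1 = 210; y1_1 = 380; x0_2 = 40; y0_2 = 170; x1_2 = 190; y1_2 = 310; x_3 = 240; y_3 = 80; r_3 = 50; x0_4 = 420; y0_4 = 260; x_5 = 360; y_5 = 70; r_5 = 50; x0_6 = 80; x1_6 = 140; y1_6 = 320; x0_7 = 330; y0_7 = 70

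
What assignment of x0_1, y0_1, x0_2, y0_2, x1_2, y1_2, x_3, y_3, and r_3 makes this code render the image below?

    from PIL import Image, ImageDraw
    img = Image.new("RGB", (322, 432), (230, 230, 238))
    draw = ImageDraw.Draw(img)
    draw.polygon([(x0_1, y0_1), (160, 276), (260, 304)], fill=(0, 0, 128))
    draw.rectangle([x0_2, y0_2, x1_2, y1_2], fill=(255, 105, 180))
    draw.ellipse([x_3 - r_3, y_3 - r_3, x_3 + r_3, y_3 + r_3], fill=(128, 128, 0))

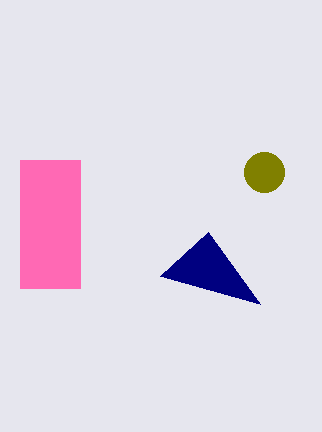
x0_1 = 208; y0_1 = 232; x0_2 = 20; y0_2 = 160; x1_2 = 80; y1_2 = 288; x_3 = 264; y_3 = 172; r_3 = 20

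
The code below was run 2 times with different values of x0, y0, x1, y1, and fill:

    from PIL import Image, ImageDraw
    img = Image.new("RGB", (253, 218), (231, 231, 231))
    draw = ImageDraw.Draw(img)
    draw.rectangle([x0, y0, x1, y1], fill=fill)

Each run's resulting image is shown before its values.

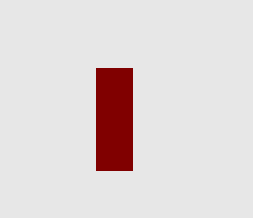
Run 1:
x0 = 96
y0 = 68
x1 = 132
y1 = 170
fill = 'maroon'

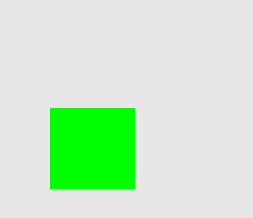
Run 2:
x0 = 50, y0 = 108, x1 = 134, y1 = 188, fill = 'lime'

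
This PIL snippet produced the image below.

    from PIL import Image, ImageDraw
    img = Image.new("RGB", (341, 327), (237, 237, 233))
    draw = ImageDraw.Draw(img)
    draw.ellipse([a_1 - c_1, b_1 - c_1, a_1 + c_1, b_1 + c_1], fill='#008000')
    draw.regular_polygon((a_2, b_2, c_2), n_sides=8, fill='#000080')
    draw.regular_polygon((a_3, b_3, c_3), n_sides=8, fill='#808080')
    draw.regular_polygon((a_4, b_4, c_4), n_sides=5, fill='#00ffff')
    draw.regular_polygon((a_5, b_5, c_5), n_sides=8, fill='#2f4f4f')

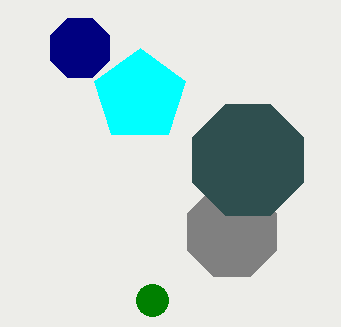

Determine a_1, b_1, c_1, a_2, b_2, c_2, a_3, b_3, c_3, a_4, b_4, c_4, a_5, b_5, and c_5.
a_1 = 152, b_1 = 300, c_1 = 16, a_2 = 80, b_2 = 48, c_2 = 32, a_3 = 232, b_3 = 232, c_3 = 48, a_4 = 140, b_4 = 96, c_4 = 48, a_5 = 248, b_5 = 160, c_5 = 60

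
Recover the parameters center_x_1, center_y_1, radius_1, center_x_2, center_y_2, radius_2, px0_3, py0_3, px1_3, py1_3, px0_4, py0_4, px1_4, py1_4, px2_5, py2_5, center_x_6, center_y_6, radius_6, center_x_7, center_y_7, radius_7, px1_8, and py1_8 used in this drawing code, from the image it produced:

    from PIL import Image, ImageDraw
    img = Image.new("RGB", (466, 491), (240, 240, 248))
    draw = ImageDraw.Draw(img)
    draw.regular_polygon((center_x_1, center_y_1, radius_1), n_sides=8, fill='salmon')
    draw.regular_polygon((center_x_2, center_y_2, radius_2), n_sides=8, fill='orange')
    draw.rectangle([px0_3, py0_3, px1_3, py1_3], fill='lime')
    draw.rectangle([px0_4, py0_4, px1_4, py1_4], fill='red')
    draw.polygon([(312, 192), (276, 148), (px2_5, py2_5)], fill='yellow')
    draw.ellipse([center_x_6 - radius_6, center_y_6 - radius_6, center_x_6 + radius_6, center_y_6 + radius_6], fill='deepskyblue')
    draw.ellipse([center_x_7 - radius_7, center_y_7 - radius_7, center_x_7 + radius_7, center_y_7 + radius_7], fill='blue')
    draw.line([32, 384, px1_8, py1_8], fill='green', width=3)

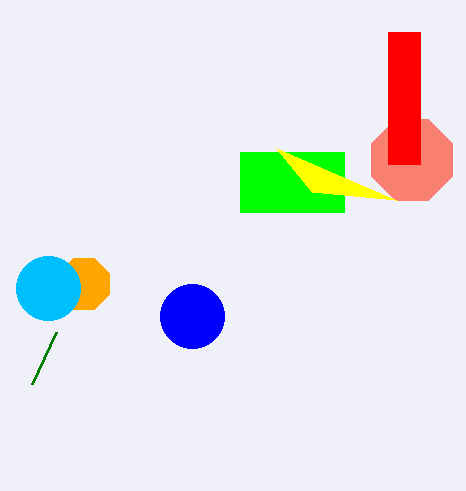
center_x_1 = 412; center_y_1 = 160; radius_1 = 44; center_x_2 = 84; center_y_2 = 284; radius_2 = 28; px0_3 = 240; py0_3 = 152; px1_3 = 344; py1_3 = 212; px0_4 = 388; py0_4 = 32; px1_4 = 420; py1_4 = 164; px2_5 = 396; py2_5 = 200; center_x_6 = 48; center_y_6 = 288; radius_6 = 32; center_x_7 = 192; center_y_7 = 316; radius_7 = 32; px1_8 = 56; py1_8 = 332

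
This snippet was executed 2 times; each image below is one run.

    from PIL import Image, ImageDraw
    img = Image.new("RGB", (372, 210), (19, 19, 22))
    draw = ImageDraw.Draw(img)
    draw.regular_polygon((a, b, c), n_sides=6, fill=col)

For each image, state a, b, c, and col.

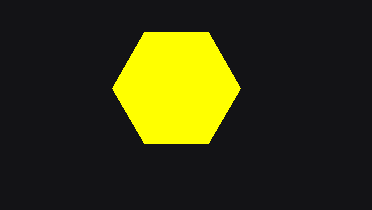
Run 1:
a = 176, b = 88, c = 64, col = 'yellow'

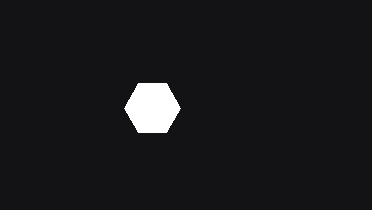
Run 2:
a = 152
b = 108
c = 28
col = 'white'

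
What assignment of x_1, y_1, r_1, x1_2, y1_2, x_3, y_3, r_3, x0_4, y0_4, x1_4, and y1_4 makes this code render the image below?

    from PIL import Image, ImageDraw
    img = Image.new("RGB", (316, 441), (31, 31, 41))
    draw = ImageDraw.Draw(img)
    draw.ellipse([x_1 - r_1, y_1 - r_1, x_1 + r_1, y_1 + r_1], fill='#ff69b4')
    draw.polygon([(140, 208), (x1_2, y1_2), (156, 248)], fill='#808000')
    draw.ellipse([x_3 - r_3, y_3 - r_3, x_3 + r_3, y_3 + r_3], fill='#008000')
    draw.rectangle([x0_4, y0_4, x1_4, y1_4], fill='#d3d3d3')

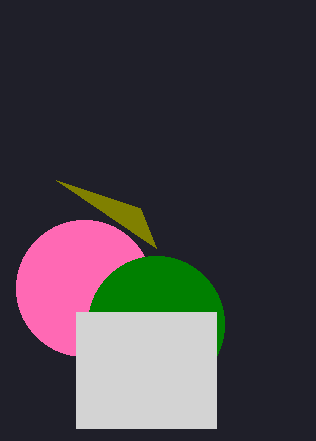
x_1 = 84
y_1 = 288
r_1 = 68
x1_2 = 56
y1_2 = 180
x_3 = 156
y_3 = 324
r_3 = 68
x0_4 = 76
y0_4 = 312
x1_4 = 216
y1_4 = 428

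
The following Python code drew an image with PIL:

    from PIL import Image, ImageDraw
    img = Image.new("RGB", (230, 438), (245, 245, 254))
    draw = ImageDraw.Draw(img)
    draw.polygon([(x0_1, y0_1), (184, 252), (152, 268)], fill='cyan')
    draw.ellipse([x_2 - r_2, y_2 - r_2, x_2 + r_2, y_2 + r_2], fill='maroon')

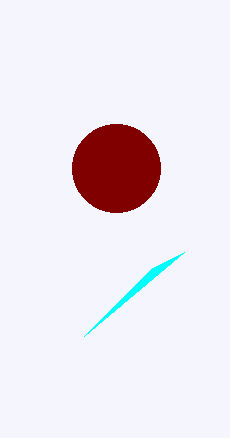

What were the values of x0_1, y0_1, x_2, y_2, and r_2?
x0_1 = 84; y0_1 = 336; x_2 = 116; y_2 = 168; r_2 = 44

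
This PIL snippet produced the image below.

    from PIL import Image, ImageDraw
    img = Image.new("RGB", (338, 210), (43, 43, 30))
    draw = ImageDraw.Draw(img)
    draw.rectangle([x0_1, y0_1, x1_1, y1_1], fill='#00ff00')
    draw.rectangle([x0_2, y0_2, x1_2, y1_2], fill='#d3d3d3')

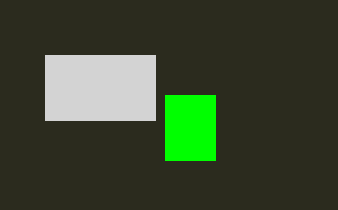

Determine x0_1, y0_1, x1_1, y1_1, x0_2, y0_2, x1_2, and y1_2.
x0_1 = 165; y0_1 = 95; x1_1 = 215; y1_1 = 160; x0_2 = 45; y0_2 = 55; x1_2 = 155; y1_2 = 120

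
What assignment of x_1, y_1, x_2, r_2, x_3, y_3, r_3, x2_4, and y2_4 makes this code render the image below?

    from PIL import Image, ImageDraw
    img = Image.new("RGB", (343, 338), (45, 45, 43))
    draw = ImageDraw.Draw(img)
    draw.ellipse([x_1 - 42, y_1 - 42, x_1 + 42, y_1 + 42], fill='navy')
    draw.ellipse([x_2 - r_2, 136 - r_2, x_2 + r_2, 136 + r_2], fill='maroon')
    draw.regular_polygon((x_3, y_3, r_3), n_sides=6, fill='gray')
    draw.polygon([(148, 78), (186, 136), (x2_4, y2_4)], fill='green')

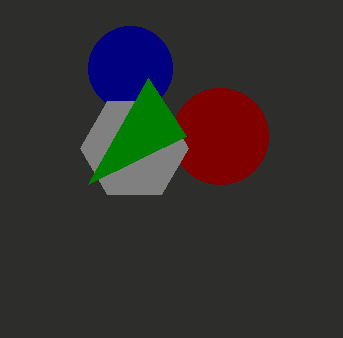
x_1 = 130, y_1 = 68, x_2 = 220, r_2 = 48, x_3 = 134, y_3 = 148, r_3 = 54, x2_4 = 88, y2_4 = 184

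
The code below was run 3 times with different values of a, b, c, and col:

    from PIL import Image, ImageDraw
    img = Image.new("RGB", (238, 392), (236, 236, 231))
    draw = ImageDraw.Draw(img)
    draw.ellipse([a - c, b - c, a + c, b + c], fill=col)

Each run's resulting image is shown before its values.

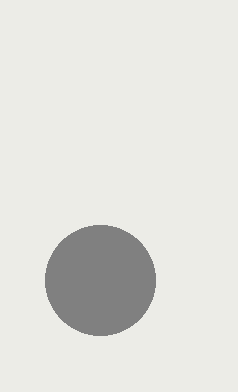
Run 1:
a = 100, b = 280, c = 55, col = 'gray'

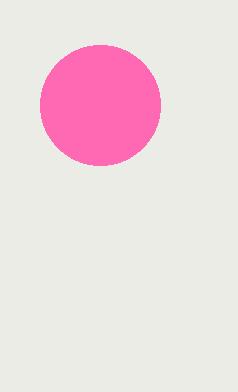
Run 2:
a = 100
b = 105
c = 60
col = 'hotpink'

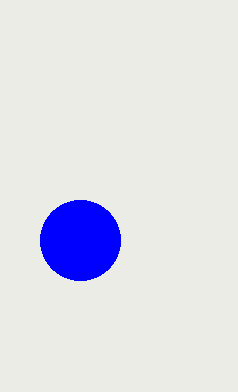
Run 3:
a = 80; b = 240; c = 40; col = 'blue'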